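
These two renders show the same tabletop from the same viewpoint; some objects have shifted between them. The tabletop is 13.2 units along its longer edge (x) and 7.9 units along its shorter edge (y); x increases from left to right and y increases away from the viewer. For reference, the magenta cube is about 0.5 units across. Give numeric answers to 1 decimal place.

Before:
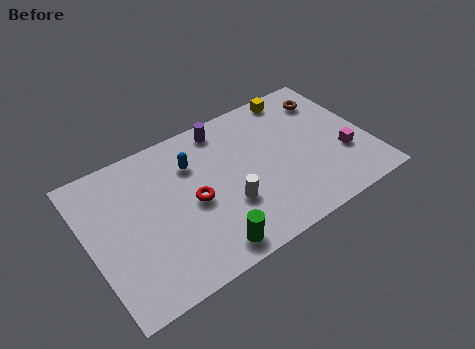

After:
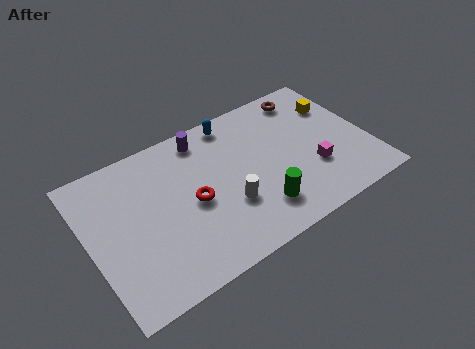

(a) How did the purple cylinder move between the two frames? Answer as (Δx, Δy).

(-1.0, -0.1)

From the two frames, the purple cylinder sits at roughly (6.8, 6.9) before and (5.8, 6.8) after.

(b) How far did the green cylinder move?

2.7

The green cylinder was near (5.0, 1.0) before and (7.6, 1.8) after, so it travelled √(2.6² + 0.8²) ≈ 2.7 units.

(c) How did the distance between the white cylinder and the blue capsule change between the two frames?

+1.2

Before: roughly 3.2 units apart; after: 4.4. That's 1.2 units further apart.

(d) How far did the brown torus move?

1.1

From (11.8, 6.2) to (10.9, 6.8), the brown torus covered √(0.9² + 0.6²) ≈ 1.1 units.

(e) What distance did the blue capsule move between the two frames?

2.6

From (5.1, 5.7) to (7.3, 7.0), the blue capsule covered √(2.2² + 1.3²) ≈ 2.6 units.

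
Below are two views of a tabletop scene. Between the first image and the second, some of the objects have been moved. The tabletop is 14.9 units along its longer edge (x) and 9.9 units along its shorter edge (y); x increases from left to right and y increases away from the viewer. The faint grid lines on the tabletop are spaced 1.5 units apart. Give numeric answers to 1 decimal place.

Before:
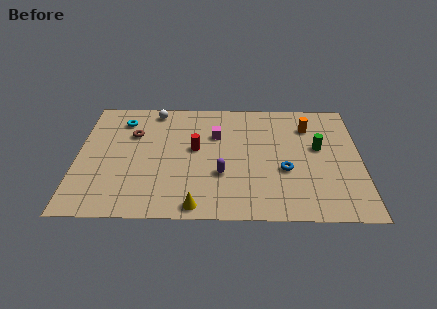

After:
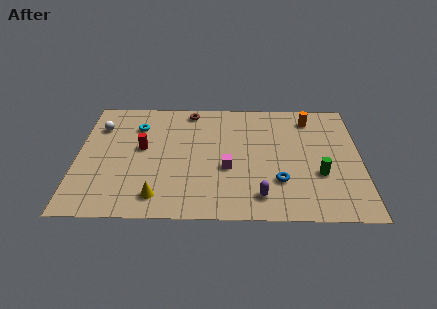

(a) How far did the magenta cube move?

2.9

From (7.3, 6.7) to (7.9, 3.9), the magenta cube covered √(0.6² + 2.8²) ≈ 2.9 units.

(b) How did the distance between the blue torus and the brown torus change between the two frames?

-1.0

Before: roughly 8.5 units apart; after: 7.5. That's 1.0 units closer together.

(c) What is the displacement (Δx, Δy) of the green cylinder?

(0.0, -2.2)

From the two frames, the green cylinder sits at roughly (12.7, 5.7) before and (12.7, 3.5) after.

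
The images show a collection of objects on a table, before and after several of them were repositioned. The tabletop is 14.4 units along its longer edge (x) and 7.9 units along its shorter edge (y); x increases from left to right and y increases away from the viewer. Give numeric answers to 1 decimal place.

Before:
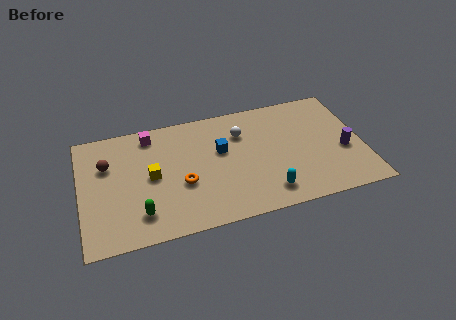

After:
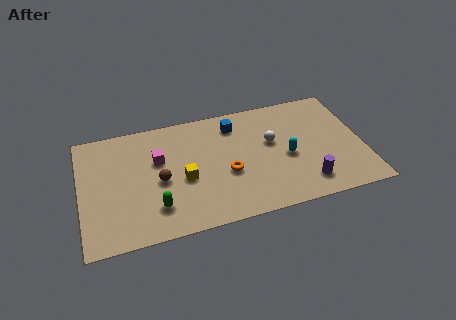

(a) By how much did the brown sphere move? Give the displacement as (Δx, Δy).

(2.6, -1.7)

The brown sphere was at about (1.4, 5.3) and moved to about (4.0, 3.6).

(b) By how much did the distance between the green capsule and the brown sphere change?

-2.2

The distance was about 3.9 in the first image and 1.7 in the second, so they moved 2.2 units closer together.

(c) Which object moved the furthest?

the brown sphere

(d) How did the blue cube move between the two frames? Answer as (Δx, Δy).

(0.8, 1.6)

The blue cube started near (7.2, 4.8) and ended near (8.0, 6.4).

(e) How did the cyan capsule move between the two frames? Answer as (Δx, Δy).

(1.2, 2.1)

From the two frames, the cyan capsule sits at roughly (9.3, 1.4) before and (10.5, 3.5) after.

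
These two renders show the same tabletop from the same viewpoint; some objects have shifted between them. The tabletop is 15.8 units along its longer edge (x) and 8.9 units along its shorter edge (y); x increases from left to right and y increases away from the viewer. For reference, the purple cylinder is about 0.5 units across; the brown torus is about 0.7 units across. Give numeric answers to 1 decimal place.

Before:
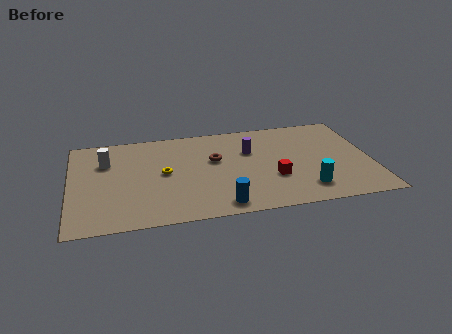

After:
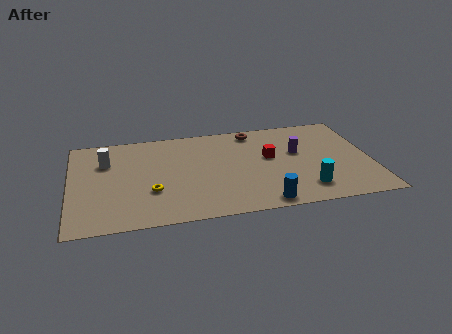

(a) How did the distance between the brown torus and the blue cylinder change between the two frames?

+2.6

The distance was about 4.3 in the first image and 6.9 in the second, so they moved 2.6 units further apart.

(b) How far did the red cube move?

2.0

The red cube moved from about (10.6, 3.1) to (10.5, 5.1), a distance of √(0.1² + 2.0²) ≈ 2.0.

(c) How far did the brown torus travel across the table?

3.3

From (7.6, 5.4) to (9.8, 7.8), the brown torus covered √(2.2² + 2.4²) ≈ 3.3 units.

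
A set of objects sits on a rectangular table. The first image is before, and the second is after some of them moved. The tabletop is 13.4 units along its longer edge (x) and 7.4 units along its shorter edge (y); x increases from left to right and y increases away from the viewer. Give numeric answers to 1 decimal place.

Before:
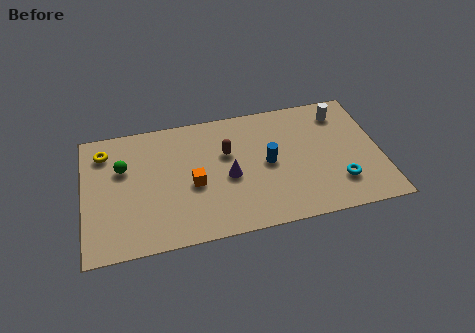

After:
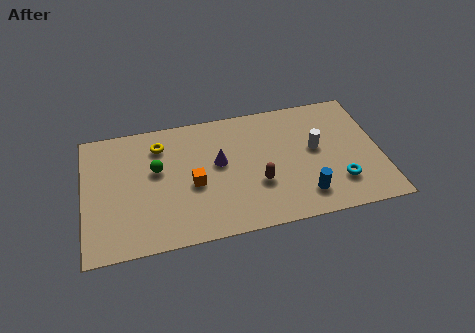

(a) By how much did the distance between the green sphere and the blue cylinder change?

+0.5

They were about 6.6 units apart before and 7.1 after — 0.5 units further apart.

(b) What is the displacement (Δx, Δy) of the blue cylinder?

(1.5, -2.2)

From the two frames, the blue cylinder sits at roughly (8.3, 3.7) before and (9.8, 1.5) after.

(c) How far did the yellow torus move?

2.5

From (1.0, 5.9) to (3.5, 5.8), the yellow torus covered √(2.5² + 0.1²) ≈ 2.5 units.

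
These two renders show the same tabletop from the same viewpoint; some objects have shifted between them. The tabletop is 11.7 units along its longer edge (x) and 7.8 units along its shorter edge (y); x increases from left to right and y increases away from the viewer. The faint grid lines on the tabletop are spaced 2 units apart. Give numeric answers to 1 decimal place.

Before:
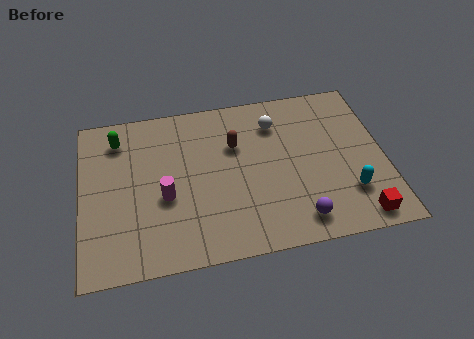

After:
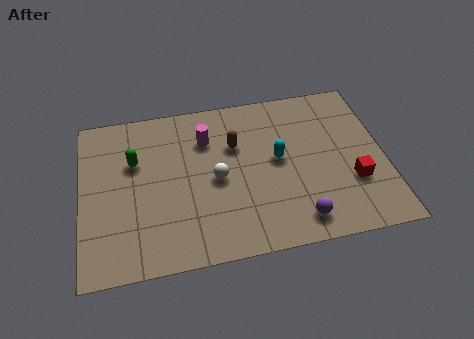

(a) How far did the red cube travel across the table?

1.7

The red cube was near (10.5, 0.9) before and (10.4, 2.6) after, so it travelled √(0.1² + 1.7²) ≈ 1.7 units.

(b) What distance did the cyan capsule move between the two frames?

3.3

The cyan capsule moved from about (10.2, 2.1) to (7.6, 4.2), a distance of √(2.6² + 2.1²) ≈ 3.3.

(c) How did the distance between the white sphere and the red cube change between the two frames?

-0.6

Before: roughly 5.9 units apart; after: 5.3. That's 0.6 units closer together.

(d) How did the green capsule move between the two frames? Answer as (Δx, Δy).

(0.6, -1.2)

The green capsule was at about (1.5, 6.3) and moved to about (2.1, 5.1).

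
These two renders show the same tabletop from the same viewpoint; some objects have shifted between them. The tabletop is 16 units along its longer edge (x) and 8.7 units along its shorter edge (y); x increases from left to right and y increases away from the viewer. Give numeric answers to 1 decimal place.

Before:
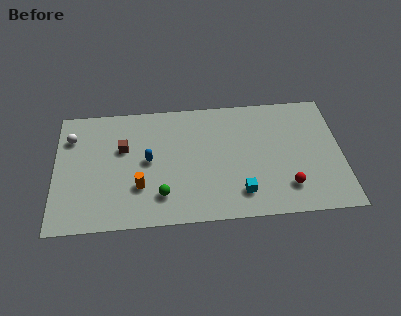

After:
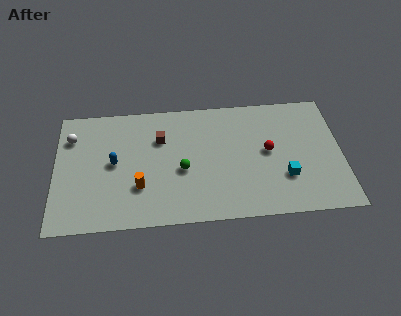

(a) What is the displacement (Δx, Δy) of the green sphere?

(1.2, 1.7)

The green sphere started near (5.9, 2.0) and ended near (7.1, 3.7).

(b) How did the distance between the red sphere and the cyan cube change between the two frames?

-0.5

The distance was about 2.6 in the first image and 2.1 in the second, so they moved 0.5 units closer together.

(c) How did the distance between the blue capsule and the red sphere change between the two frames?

+0.5

The distance was about 8.1 in the first image and 8.6 in the second, so they moved 0.5 units further apart.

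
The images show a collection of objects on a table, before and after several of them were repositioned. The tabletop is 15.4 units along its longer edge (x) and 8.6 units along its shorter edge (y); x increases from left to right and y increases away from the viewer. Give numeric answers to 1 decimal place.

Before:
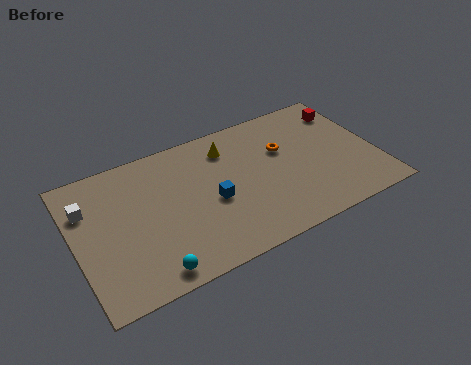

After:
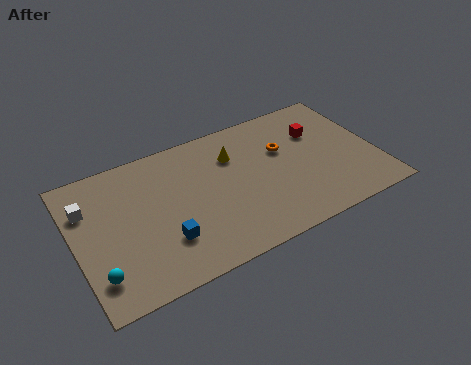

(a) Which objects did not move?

the white cube and the orange torus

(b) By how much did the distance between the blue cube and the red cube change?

+1.0

Before: roughly 8.1 units apart; after: 9.1. That's 1.0 units further apart.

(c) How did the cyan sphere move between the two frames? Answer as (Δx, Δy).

(-2.5, 0.9)

The cyan sphere started near (3.4, 1.0) and ended near (0.9, 1.9).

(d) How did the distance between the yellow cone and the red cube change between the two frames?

-1.9

Before: roughly 6.3 units apart; after: 4.4. That's 1.9 units closer together.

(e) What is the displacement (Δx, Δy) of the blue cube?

(-2.6, -1.3)

From the two frames, the blue cube sits at roughly (6.9, 3.8) before and (4.3, 2.5) after.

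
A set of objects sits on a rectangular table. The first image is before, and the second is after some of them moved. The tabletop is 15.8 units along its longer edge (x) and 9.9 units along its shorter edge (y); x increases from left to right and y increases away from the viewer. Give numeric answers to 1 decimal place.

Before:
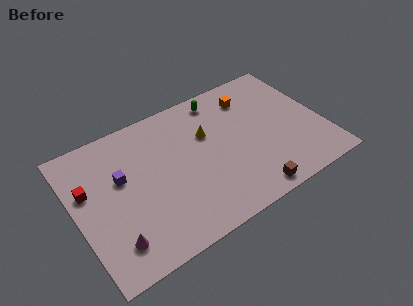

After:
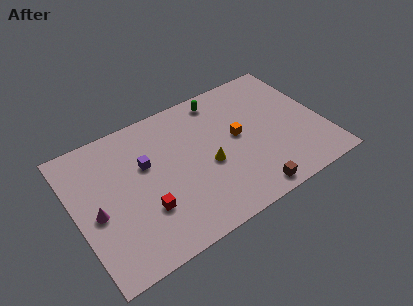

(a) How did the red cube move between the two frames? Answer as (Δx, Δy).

(3.2, -3.1)

From the two frames, the red cube sits at roughly (0.9, 6.2) before and (4.1, 3.1) after.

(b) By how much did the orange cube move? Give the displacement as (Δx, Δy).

(-1.3, -2.5)

The orange cube was at about (11.7, 7.8) and moved to about (10.4, 5.3).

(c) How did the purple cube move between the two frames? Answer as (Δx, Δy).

(1.6, 0.2)

The purple cube started near (3.0, 6.0) and ended near (4.6, 6.2).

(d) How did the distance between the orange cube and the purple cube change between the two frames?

-3.0

The distance was about 8.9 in the first image and 5.9 in the second, so they moved 3.0 units closer together.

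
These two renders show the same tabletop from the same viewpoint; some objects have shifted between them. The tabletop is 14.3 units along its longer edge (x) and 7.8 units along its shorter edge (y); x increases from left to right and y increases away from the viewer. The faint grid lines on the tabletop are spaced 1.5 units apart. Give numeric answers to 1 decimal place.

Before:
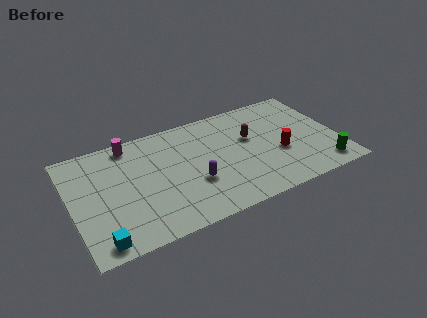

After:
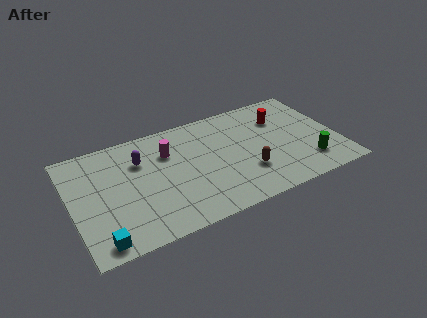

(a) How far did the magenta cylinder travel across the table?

2.4

From (3.4, 6.9) to (5.3, 5.5), the magenta cylinder covered √(1.9² + 1.4²) ≈ 2.4 units.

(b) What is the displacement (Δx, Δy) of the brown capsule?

(-0.5, -2.4)

From the two frames, the brown capsule sits at roughly (9.7, 4.8) before and (9.2, 2.4) after.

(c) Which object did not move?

the cyan cube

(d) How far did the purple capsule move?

3.7

From (6.4, 2.8) to (3.8, 5.5), the purple capsule covered √(2.6² + 2.7²) ≈ 3.7 units.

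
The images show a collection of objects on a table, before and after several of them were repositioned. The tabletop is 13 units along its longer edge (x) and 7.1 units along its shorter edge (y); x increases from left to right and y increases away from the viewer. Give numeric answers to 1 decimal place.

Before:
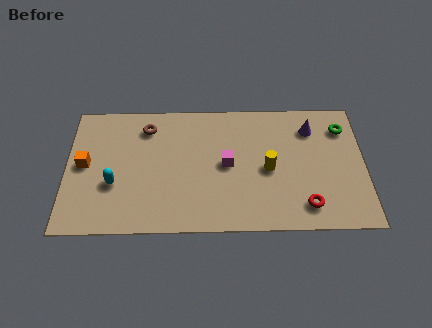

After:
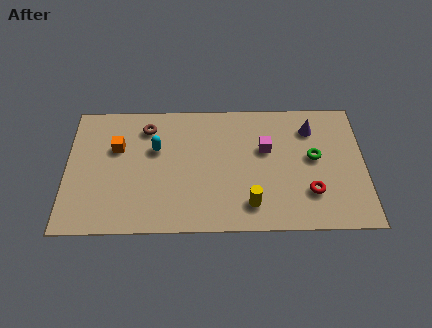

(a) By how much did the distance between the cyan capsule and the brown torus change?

-2.1

They were about 3.4 units apart before and 1.3 after — 2.1 units closer together.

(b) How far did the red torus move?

0.7

The red torus was near (10.4, 1.3) before and (10.6, 2.0) after, so it travelled √(0.2² + 0.7²) ≈ 0.7 units.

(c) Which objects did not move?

the purple cone and the brown torus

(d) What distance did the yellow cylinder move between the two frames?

2.1

The yellow cylinder moved from about (8.8, 3.3) to (8.0, 1.4), a distance of √(0.8² + 1.9²) ≈ 2.1.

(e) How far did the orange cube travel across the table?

1.7

The orange cube was near (0.8, 3.7) before and (2.2, 4.6) after, so it travelled √(1.4² + 0.9²) ≈ 1.7 units.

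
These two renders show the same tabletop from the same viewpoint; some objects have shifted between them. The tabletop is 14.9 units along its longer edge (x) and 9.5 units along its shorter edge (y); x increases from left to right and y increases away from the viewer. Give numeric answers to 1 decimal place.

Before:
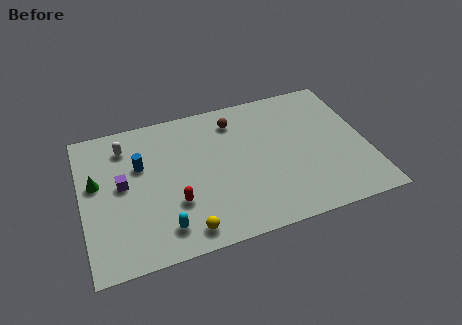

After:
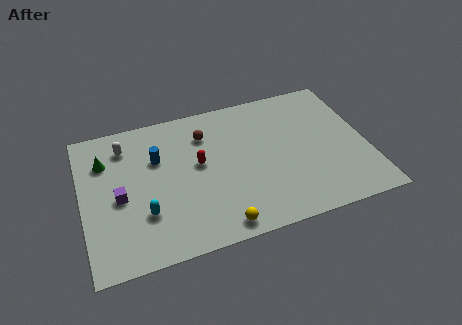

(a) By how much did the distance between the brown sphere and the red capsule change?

-3.8

They were about 5.8 units apart before and 2.0 after — 3.8 units closer together.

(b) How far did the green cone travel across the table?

1.4

The green cone was near (0.8, 5.6) before and (1.3, 6.9) after, so it travelled √(0.5² + 1.3²) ≈ 1.4 units.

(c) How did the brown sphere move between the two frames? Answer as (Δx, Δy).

(-1.6, -0.5)

The brown sphere started near (8.2, 7.7) and ended near (6.6, 7.2).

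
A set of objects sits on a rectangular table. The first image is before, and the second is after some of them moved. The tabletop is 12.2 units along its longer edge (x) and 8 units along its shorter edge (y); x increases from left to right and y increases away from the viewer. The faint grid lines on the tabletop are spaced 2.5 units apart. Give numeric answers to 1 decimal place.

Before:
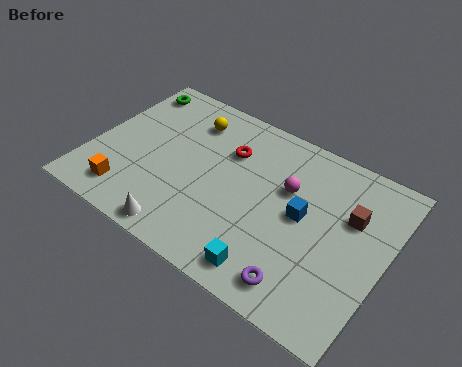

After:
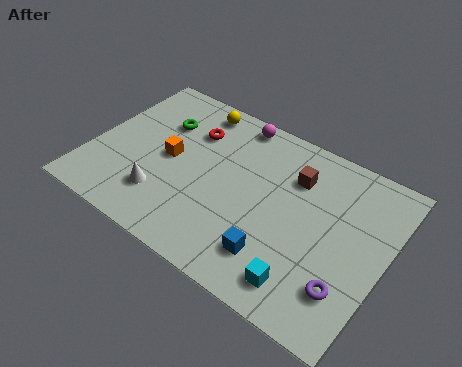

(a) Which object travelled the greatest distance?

the magenta sphere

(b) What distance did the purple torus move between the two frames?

1.9

The purple torus was near (9.3, 1.2) before and (11.0, 2.0) after, so it travelled √(1.7² + 0.8²) ≈ 1.9 units.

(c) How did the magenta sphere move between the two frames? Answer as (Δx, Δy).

(-2.6, 2.1)

The magenta sphere started near (8.0, 5.1) and ended near (5.4, 7.2).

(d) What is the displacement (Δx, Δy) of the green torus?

(1.6, -1.2)

The green torus started near (0.9, 6.8) and ended near (2.5, 5.6).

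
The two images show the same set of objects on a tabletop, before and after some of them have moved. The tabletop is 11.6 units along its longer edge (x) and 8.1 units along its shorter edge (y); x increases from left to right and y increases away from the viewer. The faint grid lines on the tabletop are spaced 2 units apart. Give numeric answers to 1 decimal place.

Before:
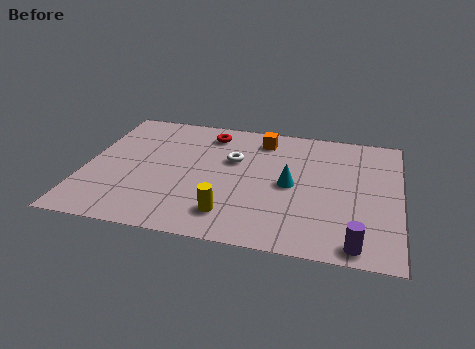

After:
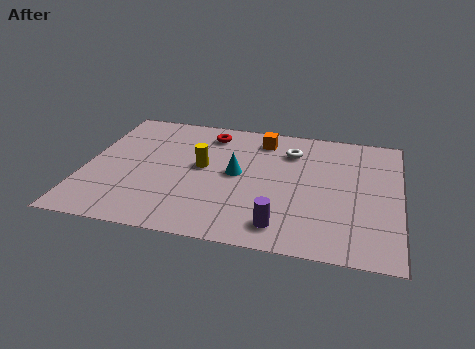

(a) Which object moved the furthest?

the yellow cylinder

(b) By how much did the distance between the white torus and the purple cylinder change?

-1.6

Before: roughly 6.4 units apart; after: 4.8. That's 1.6 units closer together.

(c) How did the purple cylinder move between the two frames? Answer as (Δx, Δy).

(-2.7, 0.5)

The purple cylinder was at about (10.1, 0.8) and moved to about (7.4, 1.3).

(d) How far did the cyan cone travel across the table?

2.0

The cyan cone was near (7.6, 3.9) before and (5.6, 4.2) after, so it travelled √(2.0² + 0.3²) ≈ 2.0 units.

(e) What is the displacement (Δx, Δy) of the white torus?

(2.1, 1.0)

The white torus started near (5.4, 5.1) and ended near (7.5, 6.1).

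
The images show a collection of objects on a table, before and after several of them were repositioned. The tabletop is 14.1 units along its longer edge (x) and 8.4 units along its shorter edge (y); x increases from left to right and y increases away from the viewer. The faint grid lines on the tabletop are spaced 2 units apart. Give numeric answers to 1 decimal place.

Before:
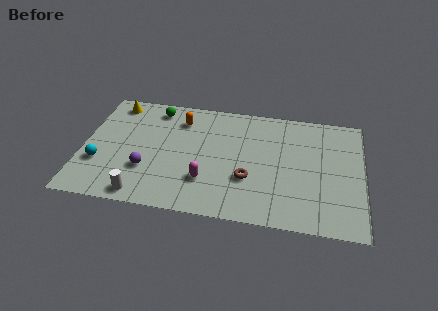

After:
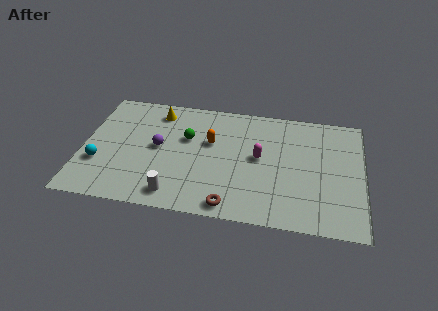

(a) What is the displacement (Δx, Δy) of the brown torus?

(-0.8, -2.0)

The brown torus started near (8.4, 2.9) and ended near (7.6, 0.9).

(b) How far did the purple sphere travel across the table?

1.8

The purple sphere moved from about (3.3, 2.7) to (3.8, 4.4), a distance of √(0.5² + 1.7²) ≈ 1.8.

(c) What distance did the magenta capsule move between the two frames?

3.3

The magenta capsule moved from about (6.3, 2.4) to (8.9, 4.5), a distance of √(2.6² + 2.1²) ≈ 3.3.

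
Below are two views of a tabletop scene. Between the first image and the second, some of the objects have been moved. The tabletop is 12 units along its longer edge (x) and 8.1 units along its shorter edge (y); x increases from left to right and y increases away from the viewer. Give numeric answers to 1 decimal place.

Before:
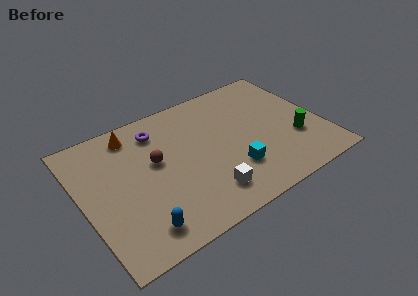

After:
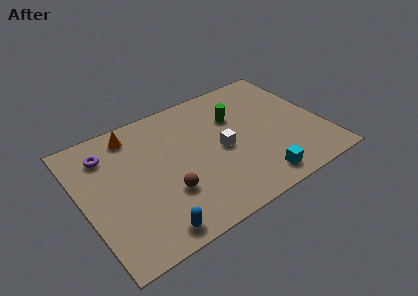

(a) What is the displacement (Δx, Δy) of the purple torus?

(-2.6, -0.2)

The purple torus started near (4.1, 6.5) and ended near (1.5, 6.3).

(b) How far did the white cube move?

2.5

The white cube moved from about (5.7, 1.6) to (6.9, 3.8), a distance of √(1.2² + 2.2²) ≈ 2.5.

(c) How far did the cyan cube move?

1.6

The cyan cube was near (7.2, 2.3) before and (8.2, 1.1) after, so it travelled √(1.0² + 1.2²) ≈ 1.6 units.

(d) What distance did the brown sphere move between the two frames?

2.1

The brown sphere was near (3.7, 4.7) before and (3.9, 2.6) after, so it travelled √(0.2² + 2.1²) ≈ 2.1 units.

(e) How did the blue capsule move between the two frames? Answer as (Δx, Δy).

(0.5, -0.4)

The blue capsule was at about (2.3, 1.3) and moved to about (2.8, 0.9).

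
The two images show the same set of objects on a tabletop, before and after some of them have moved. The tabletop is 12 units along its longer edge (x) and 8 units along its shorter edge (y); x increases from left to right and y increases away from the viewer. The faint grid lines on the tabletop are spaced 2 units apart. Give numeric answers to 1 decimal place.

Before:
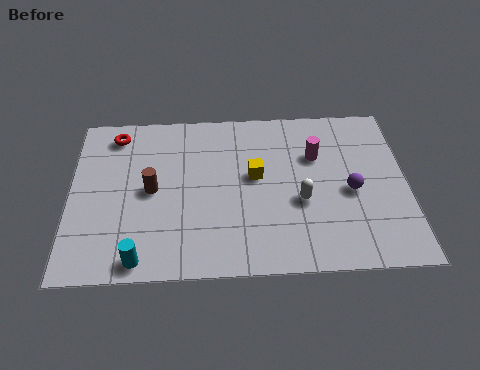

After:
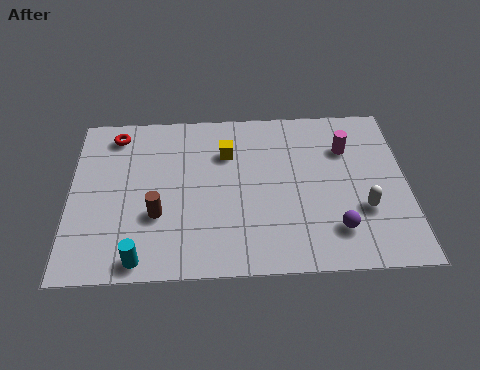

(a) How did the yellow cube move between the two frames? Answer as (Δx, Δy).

(-1.0, 1.2)

The yellow cube was at about (6.6, 4.5) and moved to about (5.6, 5.7).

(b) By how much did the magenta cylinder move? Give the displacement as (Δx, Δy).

(1.1, 0.3)

The magenta cylinder was at about (8.8, 5.4) and moved to about (9.9, 5.7).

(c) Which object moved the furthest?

the white capsule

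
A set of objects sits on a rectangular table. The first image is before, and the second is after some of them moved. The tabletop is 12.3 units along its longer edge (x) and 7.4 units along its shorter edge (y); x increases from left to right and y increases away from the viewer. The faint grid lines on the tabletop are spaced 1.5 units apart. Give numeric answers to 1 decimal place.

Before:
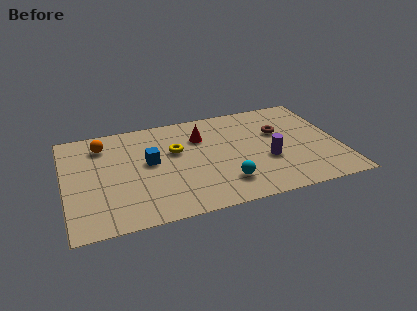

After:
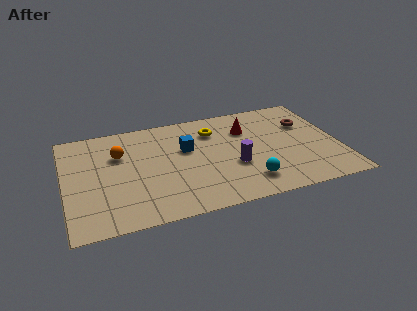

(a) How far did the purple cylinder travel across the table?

1.5

From (9.0, 2.8) to (7.5, 2.8), the purple cylinder covered √(1.5² + 0.0²) ≈ 1.5 units.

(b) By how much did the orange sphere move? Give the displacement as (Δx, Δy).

(0.7, -0.9)

The orange sphere started near (1.8, 5.9) and ended near (2.5, 5.0).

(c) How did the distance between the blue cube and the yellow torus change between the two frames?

+0.3

Before: roughly 1.3 units apart; after: 1.6. That's 0.3 units further apart.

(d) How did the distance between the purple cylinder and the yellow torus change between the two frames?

-1.5

They were about 4.4 units apart before and 2.9 after — 1.5 units closer together.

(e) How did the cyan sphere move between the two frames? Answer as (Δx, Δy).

(1.0, -0.2)

The cyan sphere started near (7.0, 1.7) and ended near (8.0, 1.5).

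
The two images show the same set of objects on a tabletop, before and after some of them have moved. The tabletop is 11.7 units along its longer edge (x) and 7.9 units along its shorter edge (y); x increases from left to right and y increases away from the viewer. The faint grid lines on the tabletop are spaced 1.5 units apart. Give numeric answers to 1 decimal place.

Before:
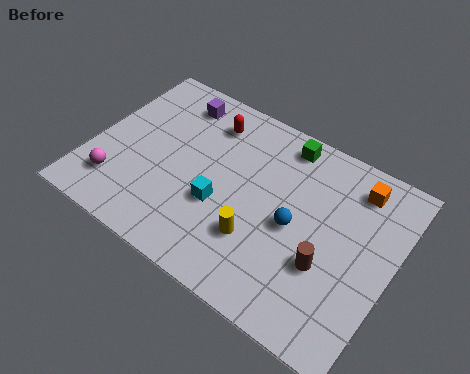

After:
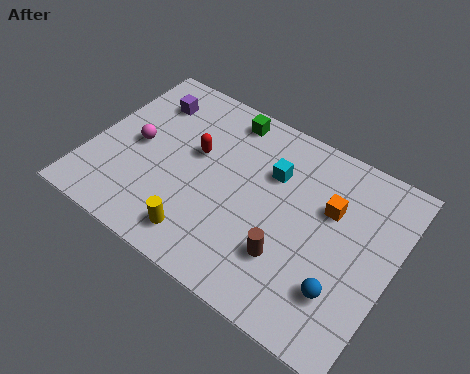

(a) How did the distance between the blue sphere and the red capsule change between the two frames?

+2.0

They were about 4.7 units apart before and 6.7 after — 2.0 units further apart.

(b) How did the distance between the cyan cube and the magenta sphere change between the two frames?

+1.2

The distance was about 4.1 in the first image and 5.3 in the second, so they moved 1.2 units further apart.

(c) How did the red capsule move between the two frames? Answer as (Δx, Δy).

(-0.2, -1.6)

From the two frames, the red capsule sits at roughly (4.1, 6.3) before and (3.9, 4.7) after.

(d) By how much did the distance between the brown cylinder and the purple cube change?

-0.3

The distance was about 7.7 in the first image and 7.4 in the second, so they moved 0.3 units closer together.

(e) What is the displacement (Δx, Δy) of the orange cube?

(-0.8, -1.4)

The orange cube started near (9.9, 6.5) and ended near (9.1, 5.1).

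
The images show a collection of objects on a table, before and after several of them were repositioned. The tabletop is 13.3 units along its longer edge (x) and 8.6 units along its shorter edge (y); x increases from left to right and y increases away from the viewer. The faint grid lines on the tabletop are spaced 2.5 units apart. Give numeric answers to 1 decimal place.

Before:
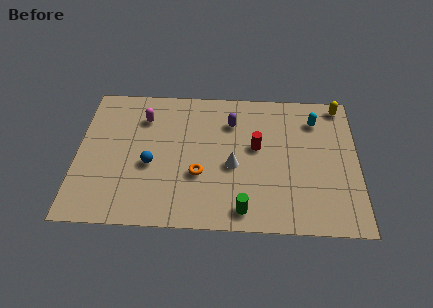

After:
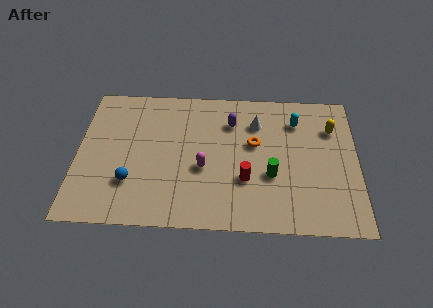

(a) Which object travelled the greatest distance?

the magenta capsule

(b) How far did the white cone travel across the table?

2.9

From (7.4, 3.7) to (8.5, 6.4), the white cone covered √(1.1² + 2.7²) ≈ 2.9 units.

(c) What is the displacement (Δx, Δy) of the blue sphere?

(-0.9, -1.1)

The blue sphere started near (3.5, 3.6) and ended near (2.6, 2.5).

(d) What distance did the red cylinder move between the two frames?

2.1

The red cylinder was near (8.5, 4.9) before and (8.0, 2.9) after, so it travelled √(0.5² + 2.0²) ≈ 2.1 units.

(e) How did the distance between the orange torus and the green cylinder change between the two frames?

-0.8

Before: roughly 2.9 units apart; after: 2.1. That's 0.8 units closer together.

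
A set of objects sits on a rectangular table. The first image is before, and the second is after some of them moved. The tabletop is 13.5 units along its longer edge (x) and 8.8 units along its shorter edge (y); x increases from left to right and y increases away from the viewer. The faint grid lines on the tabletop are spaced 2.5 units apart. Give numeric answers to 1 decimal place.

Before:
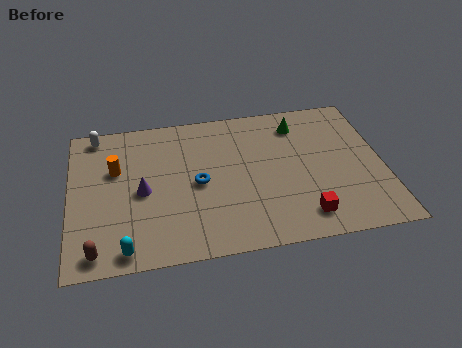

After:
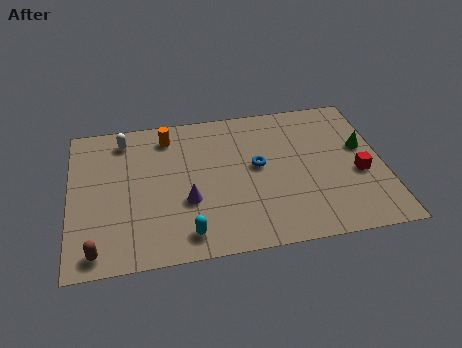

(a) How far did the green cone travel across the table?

3.3

The green cone moved from about (10.0, 7.1) to (12.7, 5.2), a distance of √(2.7² + 1.9²) ≈ 3.3.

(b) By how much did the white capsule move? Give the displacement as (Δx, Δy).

(1.2, -0.5)

The white capsule was at about (1.2, 7.9) and moved to about (2.4, 7.4).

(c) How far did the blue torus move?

2.7

The blue torus moved from about (5.5, 4.2) to (8.1, 4.8), a distance of √(2.6² + 0.6²) ≈ 2.7.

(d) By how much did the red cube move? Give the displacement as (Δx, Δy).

(2.5, 2.1)

The red cube started near (9.9, 1.5) and ended near (12.4, 3.6).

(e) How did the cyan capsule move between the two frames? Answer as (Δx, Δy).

(2.6, 0.4)

The cyan capsule started near (2.3, 0.9) and ended near (4.9, 1.3).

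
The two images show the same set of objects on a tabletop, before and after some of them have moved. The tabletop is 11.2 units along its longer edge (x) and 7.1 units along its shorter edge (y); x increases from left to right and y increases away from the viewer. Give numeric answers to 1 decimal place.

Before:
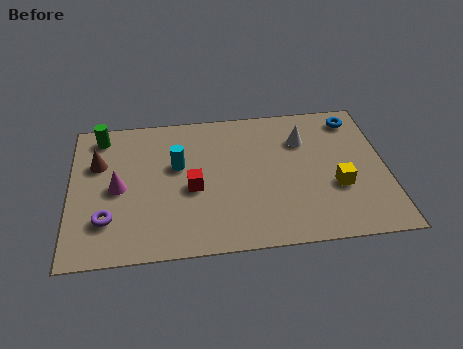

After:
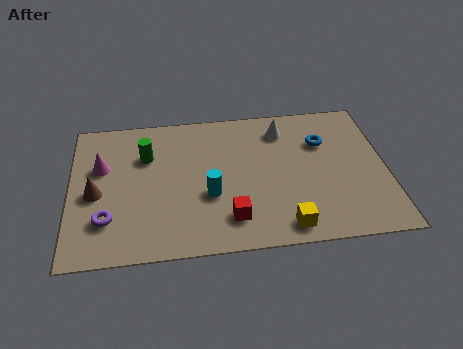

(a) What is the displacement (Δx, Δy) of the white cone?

(-0.7, 0.6)

The white cone was at about (8.3, 5.1) and moved to about (7.6, 5.7).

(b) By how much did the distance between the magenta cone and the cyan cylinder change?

+1.9

Before: roughly 2.3 units apart; after: 4.2. That's 1.9 units further apart.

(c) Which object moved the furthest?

the yellow cube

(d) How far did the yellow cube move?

2.5

The yellow cube was near (9.4, 2.6) before and (7.5, 0.9) after, so it travelled √(1.9² + 1.7²) ≈ 2.5 units.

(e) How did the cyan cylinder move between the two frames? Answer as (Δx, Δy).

(1.1, -1.6)

The cyan cylinder started near (3.8, 4.3) and ended near (4.9, 2.7).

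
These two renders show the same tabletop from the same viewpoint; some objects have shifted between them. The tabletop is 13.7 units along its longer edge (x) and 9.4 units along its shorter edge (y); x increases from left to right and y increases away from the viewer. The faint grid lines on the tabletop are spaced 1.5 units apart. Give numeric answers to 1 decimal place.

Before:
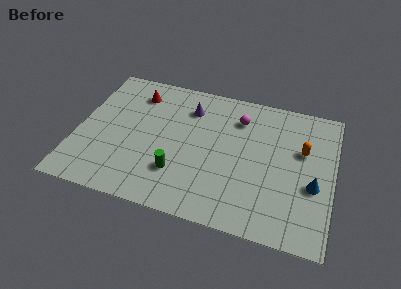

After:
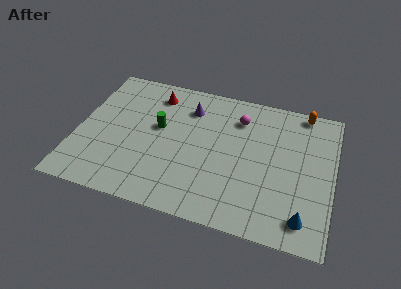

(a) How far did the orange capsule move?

2.7

The orange capsule moved from about (12.0, 5.9) to (11.9, 8.6), a distance of √(0.1² + 2.7²) ≈ 2.7.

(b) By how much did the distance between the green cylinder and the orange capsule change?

+1.0

Before: roughly 7.2 units apart; after: 8.2. That's 1.0 units further apart.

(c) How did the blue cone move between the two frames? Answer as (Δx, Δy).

(-0.4, -2.2)

The blue cone was at about (12.7, 3.7) and moved to about (12.3, 1.5).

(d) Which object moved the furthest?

the green cylinder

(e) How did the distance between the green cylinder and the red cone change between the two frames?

-3.3

They were about 5.6 units apart before and 2.3 after — 3.3 units closer together.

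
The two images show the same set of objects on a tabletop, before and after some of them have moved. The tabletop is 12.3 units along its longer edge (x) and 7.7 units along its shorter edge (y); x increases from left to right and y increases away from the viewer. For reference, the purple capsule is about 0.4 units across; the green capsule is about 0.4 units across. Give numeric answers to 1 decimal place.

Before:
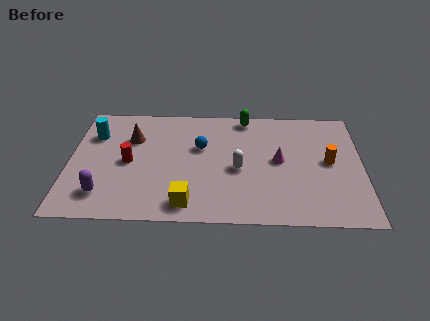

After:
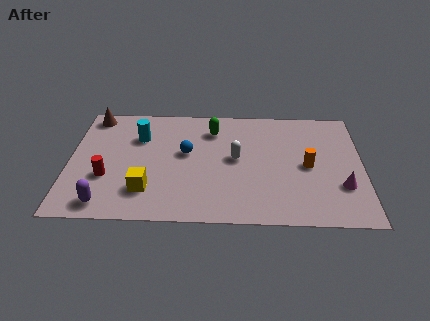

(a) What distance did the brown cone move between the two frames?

2.3

The brown cone was near (2.6, 5.3) before and (0.9, 6.8) after, so it travelled √(1.7² + 1.5²) ≈ 2.3 units.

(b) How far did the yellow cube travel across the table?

1.9

From (5.0, 1.1) to (3.3, 1.9), the yellow cube covered √(1.7² + 0.8²) ≈ 1.9 units.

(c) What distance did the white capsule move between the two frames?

0.7

The white capsule moved from about (7.1, 3.4) to (7.0, 4.1), a distance of √(0.1² + 0.7²) ≈ 0.7.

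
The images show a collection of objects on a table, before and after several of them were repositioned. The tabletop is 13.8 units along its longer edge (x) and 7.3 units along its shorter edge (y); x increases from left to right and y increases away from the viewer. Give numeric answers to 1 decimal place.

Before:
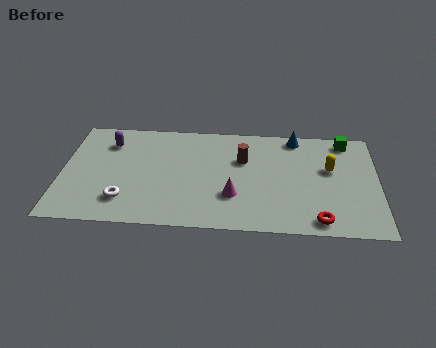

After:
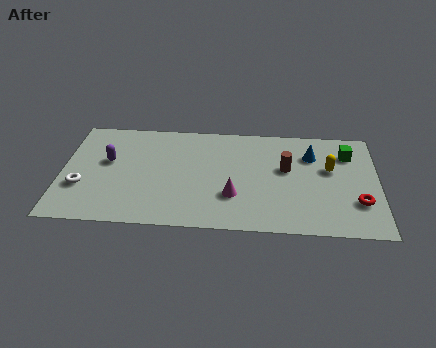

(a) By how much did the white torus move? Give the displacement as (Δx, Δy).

(-1.9, 0.8)

From the two frames, the white torus sits at roughly (2.8, 1.7) before and (0.9, 2.5) after.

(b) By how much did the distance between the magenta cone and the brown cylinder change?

+0.5

They were about 2.5 units apart before and 3.0 after — 0.5 units further apart.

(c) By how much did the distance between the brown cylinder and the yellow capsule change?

-1.9

They were about 3.8 units apart before and 1.9 after — 1.9 units closer together.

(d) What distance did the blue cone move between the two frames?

1.4

From (10.2, 6.5) to (10.9, 5.3), the blue cone covered √(0.7² + 1.2²) ≈ 1.4 units.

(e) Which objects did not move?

the magenta cone and the yellow capsule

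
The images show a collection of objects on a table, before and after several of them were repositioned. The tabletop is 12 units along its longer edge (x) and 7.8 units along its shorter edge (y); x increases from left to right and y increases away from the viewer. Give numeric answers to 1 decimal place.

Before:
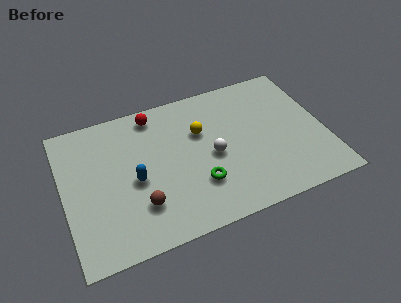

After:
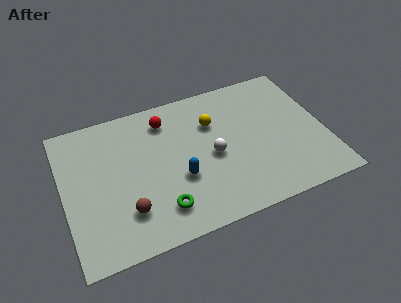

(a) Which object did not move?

the white sphere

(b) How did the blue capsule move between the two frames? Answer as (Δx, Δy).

(2.0, -0.6)

The blue capsule was at about (3.2, 3.5) and moved to about (5.2, 2.9).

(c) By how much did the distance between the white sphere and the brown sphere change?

+0.6

Before: roughly 3.8 units apart; after: 4.4. That's 0.6 units further apart.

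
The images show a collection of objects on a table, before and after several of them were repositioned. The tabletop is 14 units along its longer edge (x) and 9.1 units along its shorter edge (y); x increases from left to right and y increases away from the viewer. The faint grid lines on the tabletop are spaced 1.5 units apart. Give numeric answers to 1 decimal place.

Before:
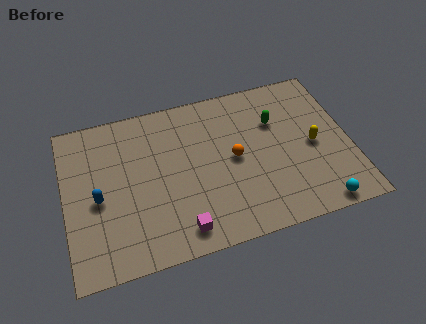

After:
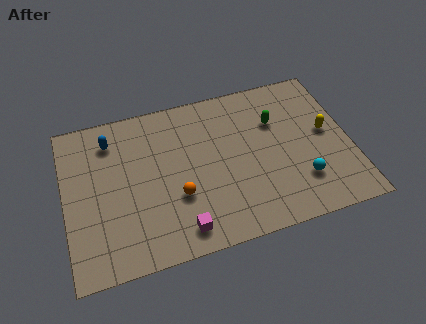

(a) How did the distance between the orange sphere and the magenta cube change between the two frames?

-2.5

They were about 4.4 units apart before and 1.9 after — 2.5 units closer together.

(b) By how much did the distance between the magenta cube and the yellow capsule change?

+0.9

They were about 7.4 units apart before and 8.3 after — 0.9 units further apart.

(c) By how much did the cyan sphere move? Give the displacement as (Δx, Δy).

(-0.7, 1.6)

The cyan sphere was at about (12.1, 0.8) and moved to about (11.4, 2.4).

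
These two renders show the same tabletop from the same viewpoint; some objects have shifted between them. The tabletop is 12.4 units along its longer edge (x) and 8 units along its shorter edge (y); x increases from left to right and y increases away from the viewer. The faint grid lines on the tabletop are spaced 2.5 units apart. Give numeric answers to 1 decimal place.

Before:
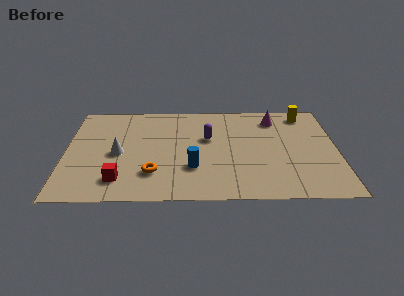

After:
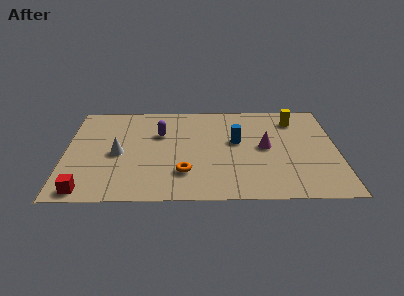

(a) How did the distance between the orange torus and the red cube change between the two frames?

+3.0

They were about 1.6 units apart before and 4.6 after — 3.0 units further apart.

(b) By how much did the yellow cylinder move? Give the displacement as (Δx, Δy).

(-0.5, -0.5)

The yellow cylinder started near (11.0, 6.9) and ended near (10.5, 6.4).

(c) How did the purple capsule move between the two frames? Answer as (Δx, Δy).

(-2.2, 0.4)

From the two frames, the purple capsule sits at roughly (6.5, 4.9) before and (4.3, 5.3) after.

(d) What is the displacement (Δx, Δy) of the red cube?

(-1.5, -0.8)

From the two frames, the red cube sits at roughly (2.5, 1.6) before and (1.0, 0.8) after.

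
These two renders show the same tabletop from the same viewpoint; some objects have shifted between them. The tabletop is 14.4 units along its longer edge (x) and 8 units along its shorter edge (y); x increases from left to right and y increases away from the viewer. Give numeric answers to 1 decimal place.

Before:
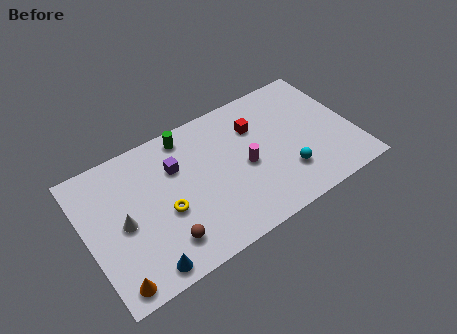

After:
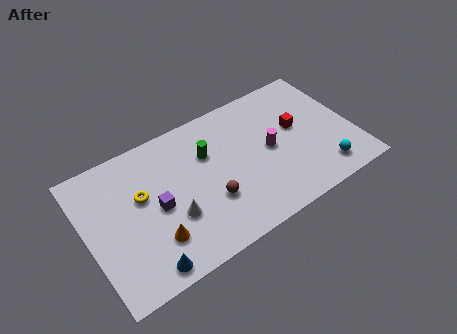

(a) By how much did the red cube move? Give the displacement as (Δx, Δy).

(2.1, -1.1)

The red cube started near (9.4, 5.7) and ended near (11.5, 4.6).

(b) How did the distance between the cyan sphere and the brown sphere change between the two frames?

-0.6

Before: roughly 6.7 units apart; after: 6.1. That's 0.6 units closer together.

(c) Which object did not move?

the blue cone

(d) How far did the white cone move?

2.7

From (1.9, 3.8) to (4.4, 2.8), the white cone covered √(2.5² + 1.0²) ≈ 2.7 units.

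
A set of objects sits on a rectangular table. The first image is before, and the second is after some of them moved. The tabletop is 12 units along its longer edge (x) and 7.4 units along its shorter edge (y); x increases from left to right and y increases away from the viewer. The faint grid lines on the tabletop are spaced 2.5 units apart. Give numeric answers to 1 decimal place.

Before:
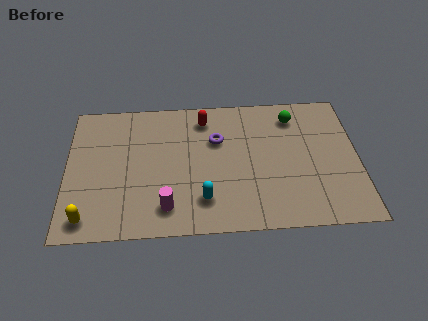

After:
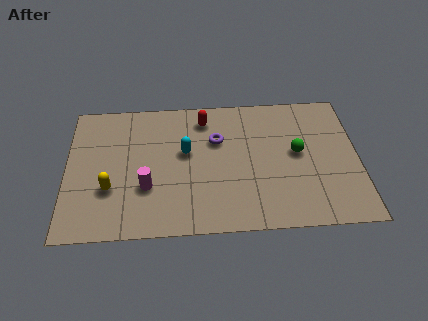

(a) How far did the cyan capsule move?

2.7

The cyan capsule moved from about (5.6, 1.7) to (4.9, 4.3), a distance of √(0.7² + 2.6²) ≈ 2.7.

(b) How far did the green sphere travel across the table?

2.0

The green sphere was near (9.4, 6.0) before and (9.5, 4.0) after, so it travelled √(0.1² + 2.0²) ≈ 2.0 units.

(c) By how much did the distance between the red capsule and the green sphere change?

+0.6

Before: roughly 3.7 units apart; after: 4.3. That's 0.6 units further apart.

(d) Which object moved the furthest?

the cyan capsule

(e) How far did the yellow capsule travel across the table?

1.7

From (0.9, 1.0) to (1.8, 2.5), the yellow capsule covered √(0.9² + 1.5²) ≈ 1.7 units.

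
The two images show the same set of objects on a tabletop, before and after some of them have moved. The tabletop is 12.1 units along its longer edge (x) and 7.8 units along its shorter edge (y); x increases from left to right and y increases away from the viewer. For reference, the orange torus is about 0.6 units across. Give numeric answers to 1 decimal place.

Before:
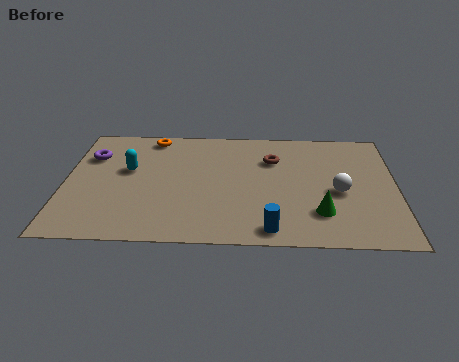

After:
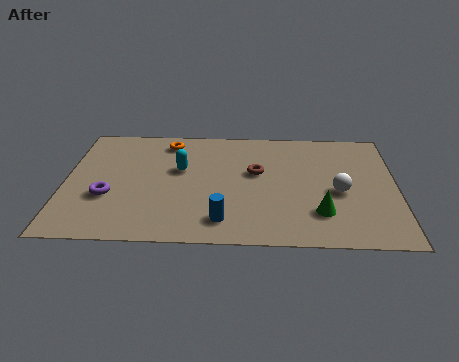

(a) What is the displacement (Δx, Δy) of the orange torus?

(0.6, -0.3)

The orange torus was at about (3.1, 6.9) and moved to about (3.7, 6.6).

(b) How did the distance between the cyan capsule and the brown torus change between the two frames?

-2.6

The distance was about 5.4 in the first image and 2.8 in the second, so they moved 2.6 units closer together.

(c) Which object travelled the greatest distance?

the purple torus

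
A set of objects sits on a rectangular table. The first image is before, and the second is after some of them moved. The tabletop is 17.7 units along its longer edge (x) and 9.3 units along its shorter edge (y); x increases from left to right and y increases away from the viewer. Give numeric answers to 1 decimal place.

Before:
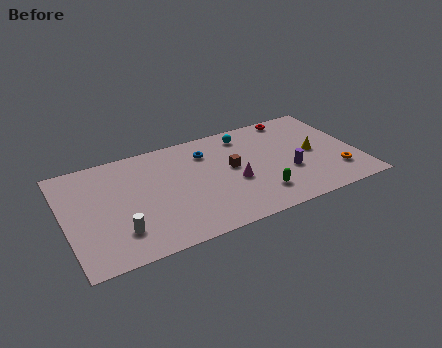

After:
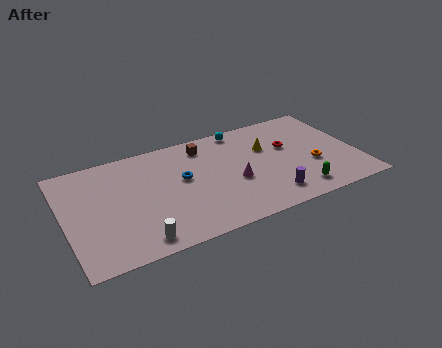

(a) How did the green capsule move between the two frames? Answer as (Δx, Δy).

(2.3, -0.6)

From the two frames, the green capsule sits at roughly (11.4, 2.1) before and (13.7, 1.5) after.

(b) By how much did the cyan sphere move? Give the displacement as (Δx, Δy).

(-0.2, 0.6)

The cyan sphere was at about (11.3, 7.8) and moved to about (11.1, 8.4).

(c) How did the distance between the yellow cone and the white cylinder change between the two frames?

-2.6

They were about 12.3 units apart before and 9.7 after — 2.6 units closer together.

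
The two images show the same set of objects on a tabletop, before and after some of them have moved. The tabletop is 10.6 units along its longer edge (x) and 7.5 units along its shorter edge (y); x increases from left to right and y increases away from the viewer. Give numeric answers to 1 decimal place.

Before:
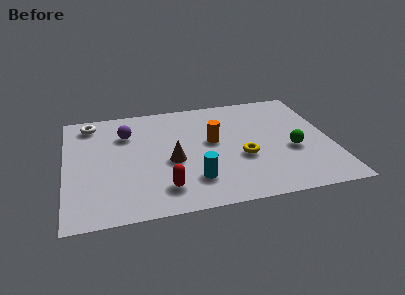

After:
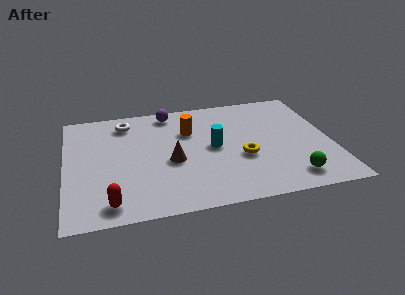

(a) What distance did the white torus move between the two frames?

1.4

From (1.1, 6.4) to (2.5, 6.2), the white torus covered √(1.4² + 0.2²) ≈ 1.4 units.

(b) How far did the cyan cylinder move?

2.2

From (5.0, 1.8) to (5.9, 3.8), the cyan cylinder covered √(0.9² + 2.0²) ≈ 2.2 units.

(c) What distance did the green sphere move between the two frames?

1.8

The green sphere was near (9.0, 3.0) before and (8.8, 1.2) after, so it travelled √(0.2² + 1.8²) ≈ 1.8 units.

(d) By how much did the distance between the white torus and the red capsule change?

-0.3

The distance was about 5.6 in the first image and 5.3 in the second, so they moved 0.3 units closer together.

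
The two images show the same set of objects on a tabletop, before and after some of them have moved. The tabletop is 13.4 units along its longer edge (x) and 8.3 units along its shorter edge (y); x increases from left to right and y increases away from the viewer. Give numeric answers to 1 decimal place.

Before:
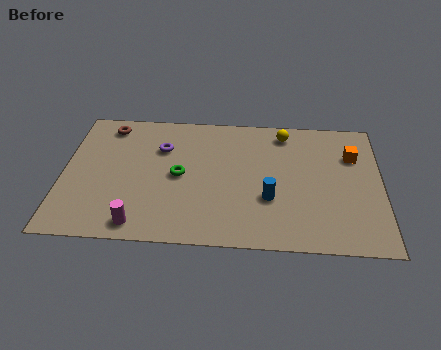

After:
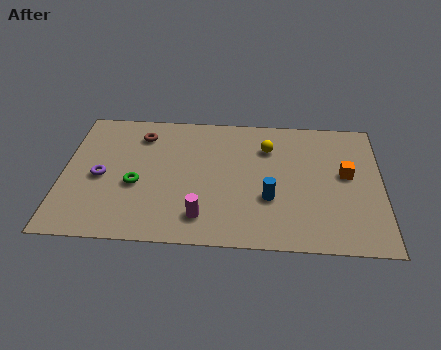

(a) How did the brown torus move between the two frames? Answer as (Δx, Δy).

(1.4, -0.5)

From the two frames, the brown torus sits at roughly (1.8, 7.1) before and (3.2, 6.6) after.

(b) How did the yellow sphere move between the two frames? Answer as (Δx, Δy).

(-0.7, -1.0)

The yellow sphere was at about (9.3, 7.1) and moved to about (8.6, 6.1).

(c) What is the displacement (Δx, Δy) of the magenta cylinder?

(2.6, 0.6)

From the two frames, the magenta cylinder sits at roughly (3.3, 1.0) before and (5.9, 1.6) after.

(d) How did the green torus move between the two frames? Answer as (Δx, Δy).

(-1.8, -0.7)

From the two frames, the green torus sits at roughly (4.9, 4.1) before and (3.1, 3.4) after.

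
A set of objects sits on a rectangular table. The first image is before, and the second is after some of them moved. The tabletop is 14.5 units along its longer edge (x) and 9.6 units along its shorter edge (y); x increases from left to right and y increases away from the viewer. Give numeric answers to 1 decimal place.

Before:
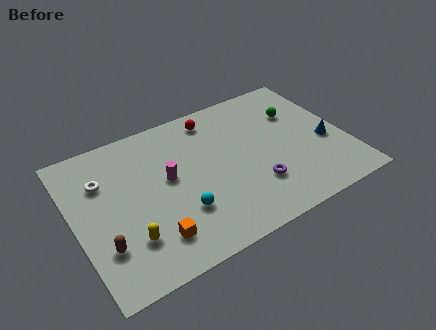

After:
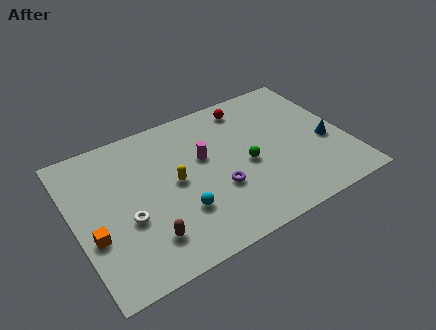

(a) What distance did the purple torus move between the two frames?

2.0

From (9.3, 2.7) to (7.4, 3.4), the purple torus covered √(1.9² + 0.7²) ≈ 2.0 units.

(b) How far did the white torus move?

3.1

The white torus was near (1.7, 6.7) before and (2.6, 3.7) after, so it travelled √(0.9² + 3.0²) ≈ 3.1 units.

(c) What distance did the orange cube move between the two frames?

3.3

From (3.7, 2.0) to (0.8, 3.5), the orange cube covered √(2.9² + 1.5²) ≈ 3.3 units.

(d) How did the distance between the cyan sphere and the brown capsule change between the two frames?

-2.0

Before: roughly 4.1 units apart; after: 2.1. That's 2.0 units closer together.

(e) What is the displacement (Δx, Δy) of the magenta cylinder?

(2.0, 0.5)

The magenta cylinder started near (5.0, 5.3) and ended near (7.0, 5.8).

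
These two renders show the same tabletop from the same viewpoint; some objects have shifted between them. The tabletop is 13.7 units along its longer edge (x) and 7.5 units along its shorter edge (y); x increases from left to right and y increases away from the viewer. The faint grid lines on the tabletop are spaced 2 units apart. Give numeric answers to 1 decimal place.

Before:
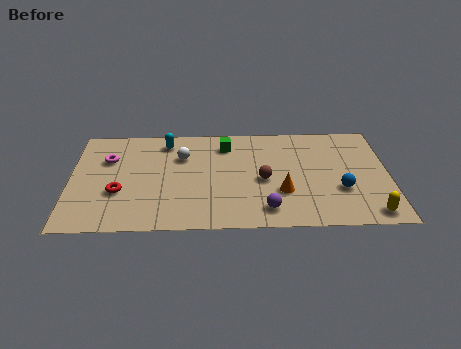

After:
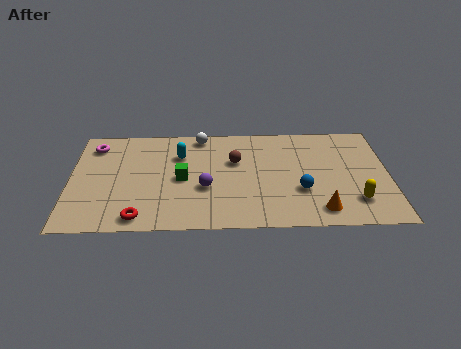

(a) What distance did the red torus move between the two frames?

2.0

The red torus moved from about (2.1, 2.7) to (3.0, 0.9), a distance of √(0.9² + 1.8²) ≈ 2.0.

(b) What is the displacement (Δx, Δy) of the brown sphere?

(-1.2, 1.4)

From the two frames, the brown sphere sits at roughly (8.3, 3.4) before and (7.1, 4.8) after.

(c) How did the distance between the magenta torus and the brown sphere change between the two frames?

-0.7

Before: roughly 6.9 units apart; after: 6.2. That's 0.7 units closer together.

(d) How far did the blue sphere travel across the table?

1.7

The blue sphere moved from about (11.6, 2.6) to (9.9, 2.6), a distance of √(1.7² + 0.0²) ≈ 1.7.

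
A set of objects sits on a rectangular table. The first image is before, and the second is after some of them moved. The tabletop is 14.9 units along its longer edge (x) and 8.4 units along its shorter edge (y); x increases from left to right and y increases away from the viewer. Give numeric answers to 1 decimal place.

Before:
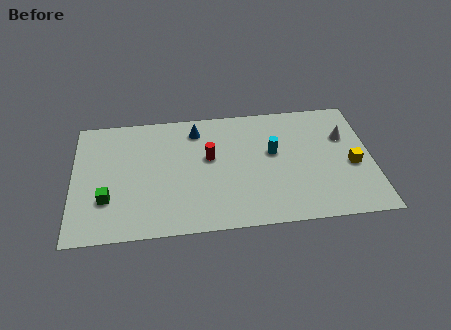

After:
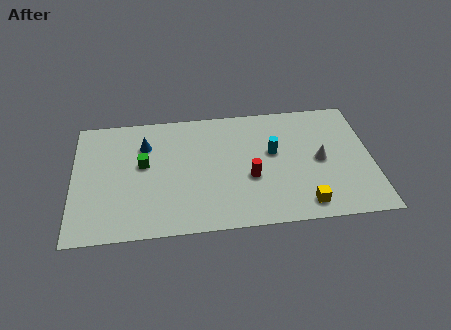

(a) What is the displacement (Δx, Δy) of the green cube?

(1.8, 2.2)

From the two frames, the green cube sits at roughly (1.7, 2.6) before and (3.5, 4.8) after.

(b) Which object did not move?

the cyan cylinder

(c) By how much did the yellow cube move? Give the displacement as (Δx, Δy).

(-2.5, -2.4)

From the two frames, the yellow cube sits at roughly (13.9, 3.6) before and (11.4, 1.2) after.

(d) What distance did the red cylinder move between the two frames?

2.6

The red cylinder moved from about (6.8, 4.9) to (8.8, 3.3), a distance of √(2.0² + 1.6²) ≈ 2.6.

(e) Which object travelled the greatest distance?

the yellow cube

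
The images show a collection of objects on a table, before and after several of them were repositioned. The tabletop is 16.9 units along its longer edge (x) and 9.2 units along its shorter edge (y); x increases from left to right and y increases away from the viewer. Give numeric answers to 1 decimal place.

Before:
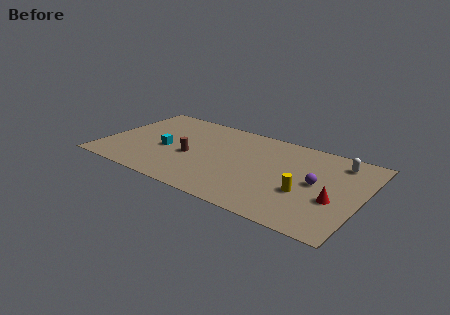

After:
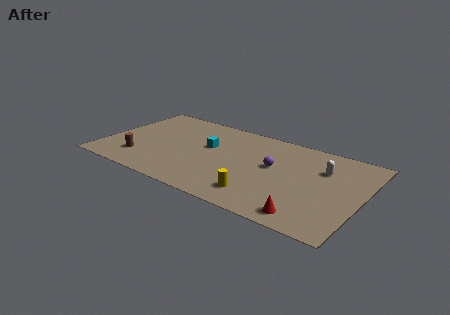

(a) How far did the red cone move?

2.7

The red cone moved from about (15.3, 3.5) to (13.9, 1.2), a distance of √(1.4² + 2.3²) ≈ 2.7.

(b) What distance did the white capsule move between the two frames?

1.5

The white capsule was near (15.1, 7.6) before and (14.2, 6.4) after, so it travelled √(0.9² + 1.2²) ≈ 1.5 units.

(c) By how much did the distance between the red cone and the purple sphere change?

+3.1

Before: roughly 1.8 units apart; after: 4.9. That's 3.1 units further apart.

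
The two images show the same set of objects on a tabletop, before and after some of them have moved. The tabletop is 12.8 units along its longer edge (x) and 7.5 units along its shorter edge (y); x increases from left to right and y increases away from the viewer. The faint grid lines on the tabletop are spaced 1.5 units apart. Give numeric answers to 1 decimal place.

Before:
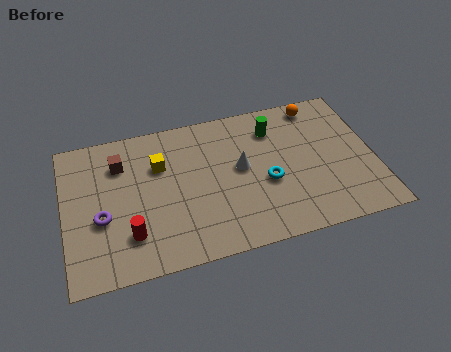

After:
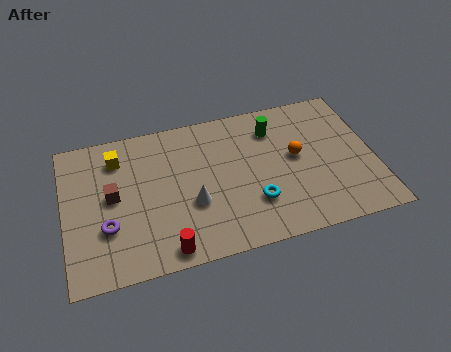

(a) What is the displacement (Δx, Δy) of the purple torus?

(0.2, -0.5)

From the two frames, the purple torus sits at roughly (1.5, 3.0) before and (1.7, 2.5) after.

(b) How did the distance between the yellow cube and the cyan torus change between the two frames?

+1.8

The distance was about 4.7 in the first image and 6.5 in the second, so they moved 1.8 units further apart.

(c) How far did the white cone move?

2.5

From (7.3, 4.1) to (5.2, 2.8), the white cone covered √(2.1² + 1.3²) ≈ 2.5 units.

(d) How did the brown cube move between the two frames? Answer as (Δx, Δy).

(-0.4, -1.6)

The brown cube started near (2.4, 5.6) and ended near (2.0, 4.0).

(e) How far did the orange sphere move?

2.7

The orange sphere was near (10.7, 6.6) before and (9.6, 4.1) after, so it travelled √(1.1² + 2.5²) ≈ 2.7 units.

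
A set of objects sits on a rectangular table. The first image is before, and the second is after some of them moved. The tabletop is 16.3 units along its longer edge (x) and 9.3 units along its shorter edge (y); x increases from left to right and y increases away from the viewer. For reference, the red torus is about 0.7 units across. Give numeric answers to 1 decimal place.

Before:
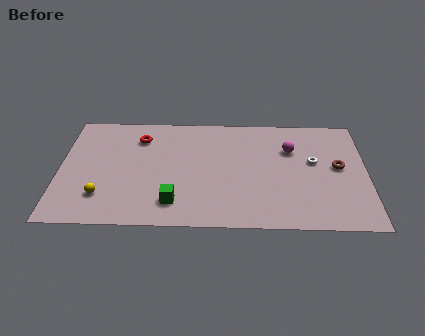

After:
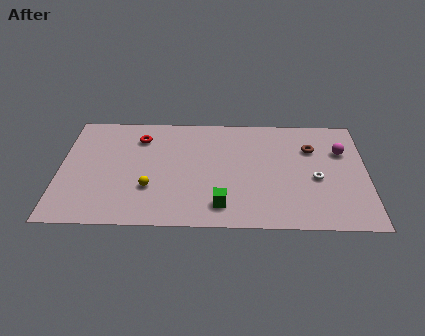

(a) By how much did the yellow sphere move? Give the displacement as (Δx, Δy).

(2.5, 0.7)

From the two frames, the yellow sphere sits at roughly (2.3, 2.3) before and (4.8, 3.0) after.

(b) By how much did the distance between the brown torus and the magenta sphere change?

-1.3

Before: roughly 2.9 units apart; after: 1.6. That's 1.3 units closer together.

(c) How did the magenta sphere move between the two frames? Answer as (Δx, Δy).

(2.7, -0.1)

The magenta sphere was at about (12.3, 6.4) and moved to about (15.0, 6.3).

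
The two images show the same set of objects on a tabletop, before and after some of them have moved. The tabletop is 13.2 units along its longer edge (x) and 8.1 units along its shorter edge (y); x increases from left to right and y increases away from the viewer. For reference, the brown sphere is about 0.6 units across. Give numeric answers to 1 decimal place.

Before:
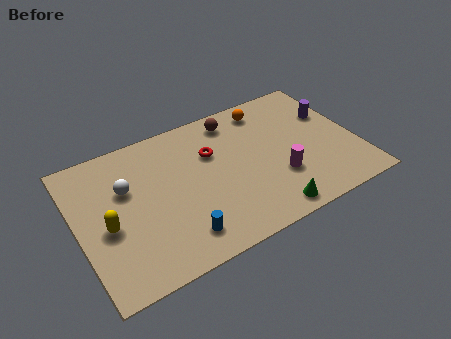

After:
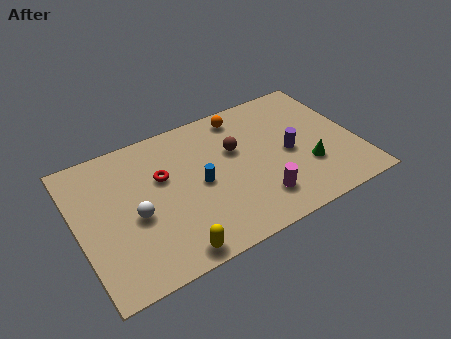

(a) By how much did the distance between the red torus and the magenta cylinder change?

+1.3

The distance was about 4.0 in the first image and 5.3 in the second, so they moved 1.3 units further apart.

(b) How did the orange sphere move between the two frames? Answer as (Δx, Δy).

(-1.2, 0.1)

The orange sphere was at about (9.4, 6.9) and moved to about (8.2, 7.0).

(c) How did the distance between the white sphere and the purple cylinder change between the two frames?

-2.5

Before: roughly 9.9 units apart; after: 7.4. That's 2.5 units closer together.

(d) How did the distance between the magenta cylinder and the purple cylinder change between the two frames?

-1.3

They were about 4.0 units apart before and 2.7 after — 1.3 units closer together.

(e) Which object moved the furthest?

the yellow capsule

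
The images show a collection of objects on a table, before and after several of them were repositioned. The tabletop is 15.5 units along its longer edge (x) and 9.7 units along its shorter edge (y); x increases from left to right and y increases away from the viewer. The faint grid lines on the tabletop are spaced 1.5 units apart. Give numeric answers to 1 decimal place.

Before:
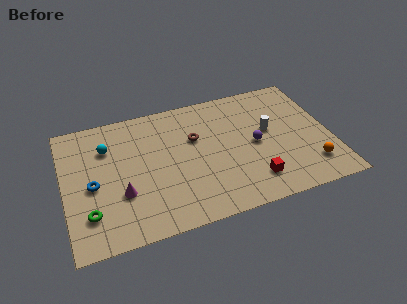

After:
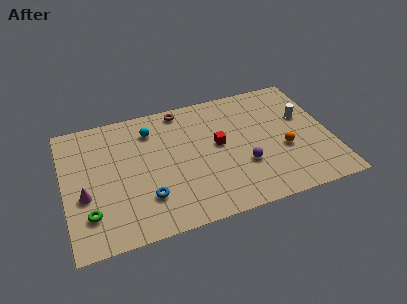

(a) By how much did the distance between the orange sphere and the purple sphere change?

-1.5

The distance was about 4.0 in the first image and 2.5 in the second, so they moved 1.5 units closer together.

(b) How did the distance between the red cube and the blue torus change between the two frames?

-4.2

The distance was about 9.4 in the first image and 5.2 in the second, so they moved 4.2 units closer together.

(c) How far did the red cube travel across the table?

3.7

From (10.7, 2.0) to (9.0, 5.3), the red cube covered √(1.7² + 3.3²) ≈ 3.7 units.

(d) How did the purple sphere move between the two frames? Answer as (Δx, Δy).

(-0.8, -1.4)

From the two frames, the purple sphere sits at roughly (11.1, 4.7) before and (10.3, 3.3) after.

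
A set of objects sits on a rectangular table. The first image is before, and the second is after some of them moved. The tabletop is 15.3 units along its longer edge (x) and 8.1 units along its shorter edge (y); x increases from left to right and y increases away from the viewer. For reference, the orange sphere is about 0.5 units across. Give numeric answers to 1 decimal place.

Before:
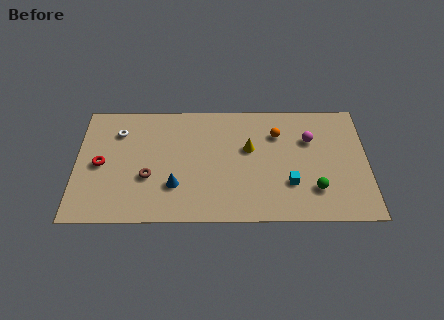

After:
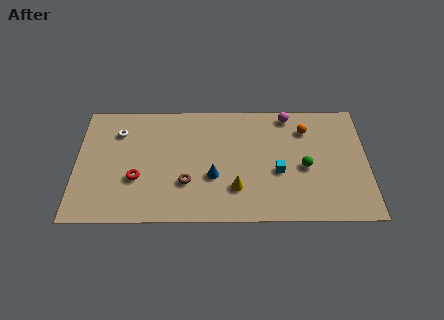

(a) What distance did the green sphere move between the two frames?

1.6

From (12.5, 2.1) to (12.0, 3.6), the green sphere covered √(0.5² + 1.5²) ≈ 1.6 units.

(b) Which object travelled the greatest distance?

the yellow cone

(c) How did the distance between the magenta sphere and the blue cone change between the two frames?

-1.9

Before: roughly 7.7 units apart; after: 5.8. That's 1.9 units closer together.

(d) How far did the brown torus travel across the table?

2.0

The brown torus moved from about (3.8, 3.0) to (5.8, 2.6), a distance of √(2.0² + 0.4²) ≈ 2.0.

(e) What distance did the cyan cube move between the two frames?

1.0

From (11.2, 2.5) to (10.6, 3.3), the cyan cube covered √(0.6² + 0.8²) ≈ 1.0 units.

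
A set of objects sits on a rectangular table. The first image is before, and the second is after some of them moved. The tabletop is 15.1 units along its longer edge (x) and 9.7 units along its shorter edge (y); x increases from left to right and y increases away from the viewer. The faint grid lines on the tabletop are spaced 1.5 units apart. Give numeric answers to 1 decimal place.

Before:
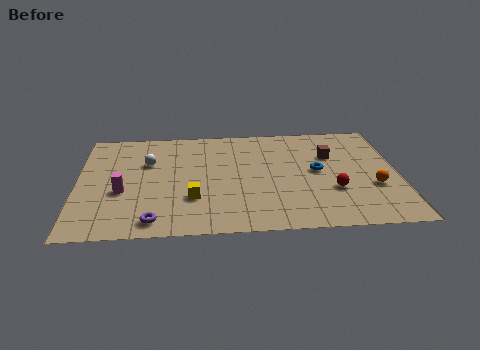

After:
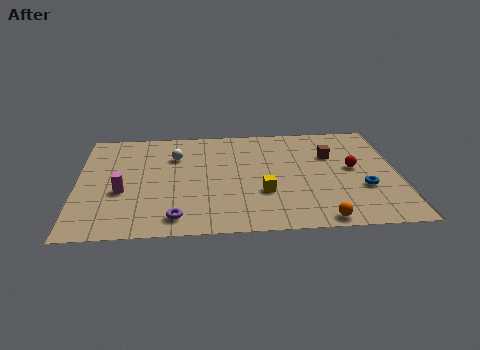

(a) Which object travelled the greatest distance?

the orange sphere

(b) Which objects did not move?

the magenta cylinder and the brown cube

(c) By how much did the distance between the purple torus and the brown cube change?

-0.9

They were about 9.9 units apart before and 9.0 after — 0.9 units closer together.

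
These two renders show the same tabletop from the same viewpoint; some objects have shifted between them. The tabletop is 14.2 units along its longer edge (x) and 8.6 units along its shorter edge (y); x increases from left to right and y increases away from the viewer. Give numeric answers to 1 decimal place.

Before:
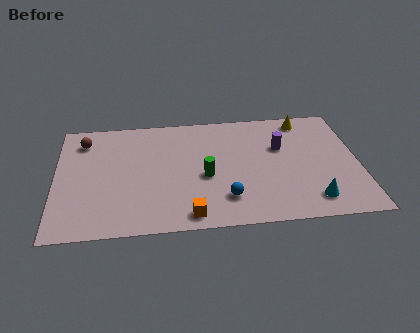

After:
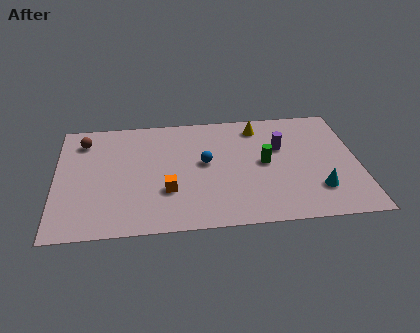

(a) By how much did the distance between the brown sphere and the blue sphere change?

-2.1

The distance was about 8.2 in the first image and 6.1 in the second, so they moved 2.1 units closer together.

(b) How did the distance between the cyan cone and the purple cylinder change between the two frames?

-0.5

Before: roughly 4.2 units apart; after: 3.7. That's 0.5 units closer together.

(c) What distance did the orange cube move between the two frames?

2.1

The orange cube was near (6.2, 1.0) before and (5.2, 2.8) after, so it travelled √(1.0² + 1.8²) ≈ 2.1 units.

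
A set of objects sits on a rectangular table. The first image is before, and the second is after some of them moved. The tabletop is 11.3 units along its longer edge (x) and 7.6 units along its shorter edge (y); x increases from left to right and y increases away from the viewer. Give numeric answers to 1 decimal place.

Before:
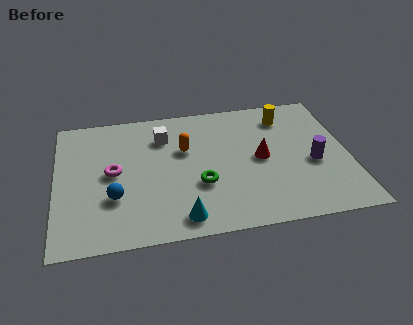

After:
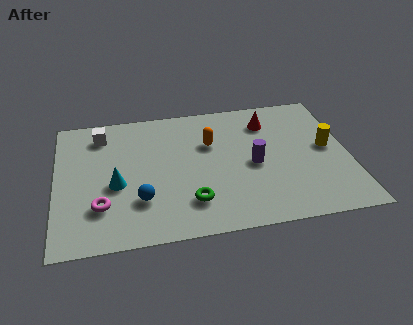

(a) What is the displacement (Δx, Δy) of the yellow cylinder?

(1.5, -2.1)

The yellow cylinder was at about (9.0, 6.1) and moved to about (10.5, 4.0).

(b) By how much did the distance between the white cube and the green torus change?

+2.2

Before: roughly 3.3 units apart; after: 5.5. That's 2.2 units further apart.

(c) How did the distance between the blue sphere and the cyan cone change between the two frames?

-1.6

Before: roughly 2.9 units apart; after: 1.3. That's 1.6 units closer together.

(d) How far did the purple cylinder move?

2.3

The purple cylinder moved from about (9.9, 3.2) to (7.6, 3.5), a distance of √(2.3² + 0.3²) ≈ 2.3.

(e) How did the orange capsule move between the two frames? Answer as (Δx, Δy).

(1.0, 0.2)

The orange capsule started near (5.0, 4.8) and ended near (6.0, 5.0).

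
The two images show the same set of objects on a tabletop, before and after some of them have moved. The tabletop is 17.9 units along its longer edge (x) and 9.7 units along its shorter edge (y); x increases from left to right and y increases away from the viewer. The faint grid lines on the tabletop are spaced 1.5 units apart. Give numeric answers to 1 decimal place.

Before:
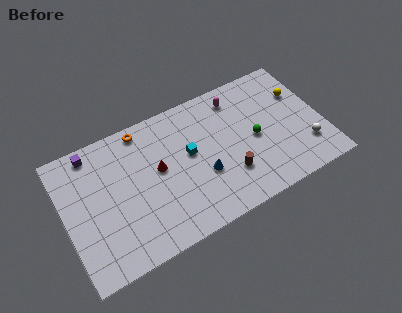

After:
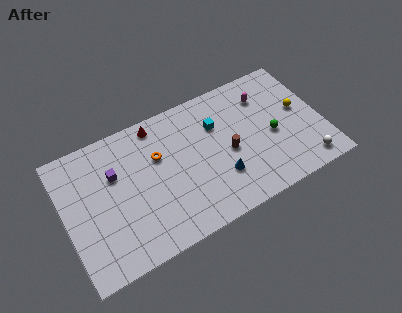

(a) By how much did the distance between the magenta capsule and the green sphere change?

-0.5

Before: roughly 3.6 units apart; after: 3.1. That's 0.5 units closer together.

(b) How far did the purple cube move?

2.6

The purple cube moved from about (2.3, 8.6) to (3.6, 6.4), a distance of √(1.3² + 2.2²) ≈ 2.6.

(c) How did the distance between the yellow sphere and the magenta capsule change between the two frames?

-1.6

The distance was about 4.6 in the first image and 3.0 in the second, so they moved 1.6 units closer together.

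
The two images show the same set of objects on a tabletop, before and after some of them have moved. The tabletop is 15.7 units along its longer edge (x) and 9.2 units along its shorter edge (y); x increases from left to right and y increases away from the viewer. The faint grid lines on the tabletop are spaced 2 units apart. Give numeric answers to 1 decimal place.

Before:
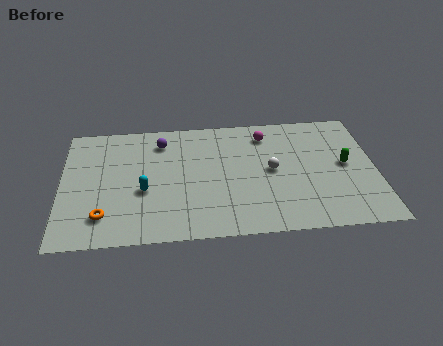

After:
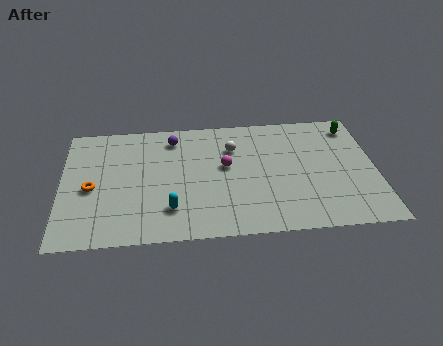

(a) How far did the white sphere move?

2.7

The white sphere moved from about (10.5, 4.7) to (8.6, 6.6), a distance of √(1.9² + 1.9²) ≈ 2.7.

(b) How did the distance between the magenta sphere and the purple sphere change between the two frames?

-1.8

The distance was about 5.3 in the first image and 3.5 in the second, so they moved 1.8 units closer together.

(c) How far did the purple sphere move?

0.6

The purple sphere moved from about (5.0, 7.4) to (5.6, 7.6), a distance of √(0.6² + 0.2²) ≈ 0.6.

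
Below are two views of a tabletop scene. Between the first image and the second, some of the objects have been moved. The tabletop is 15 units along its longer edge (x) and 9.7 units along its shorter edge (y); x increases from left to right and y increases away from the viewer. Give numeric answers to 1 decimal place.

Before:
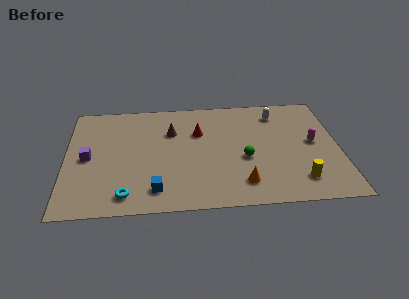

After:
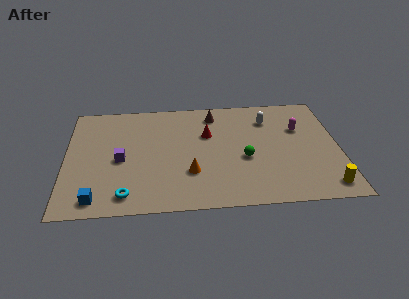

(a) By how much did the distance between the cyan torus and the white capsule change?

-0.7

They were about 10.6 units apart before and 9.9 after — 0.7 units closer together.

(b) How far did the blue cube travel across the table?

3.2

The blue cube moved from about (4.9, 1.7) to (1.7, 1.2), a distance of √(3.2² + 0.5²) ≈ 3.2.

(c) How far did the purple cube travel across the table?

1.8

The purple cube was near (1.2, 4.7) before and (3.0, 4.4) after, so it travelled √(1.8² + 0.3²) ≈ 1.8 units.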